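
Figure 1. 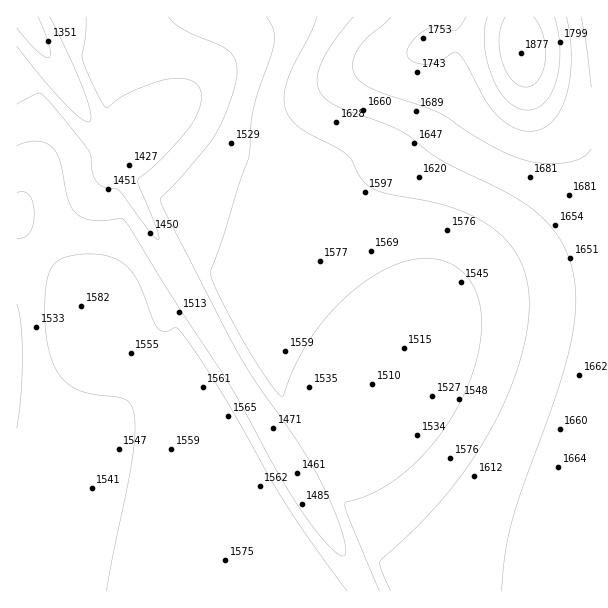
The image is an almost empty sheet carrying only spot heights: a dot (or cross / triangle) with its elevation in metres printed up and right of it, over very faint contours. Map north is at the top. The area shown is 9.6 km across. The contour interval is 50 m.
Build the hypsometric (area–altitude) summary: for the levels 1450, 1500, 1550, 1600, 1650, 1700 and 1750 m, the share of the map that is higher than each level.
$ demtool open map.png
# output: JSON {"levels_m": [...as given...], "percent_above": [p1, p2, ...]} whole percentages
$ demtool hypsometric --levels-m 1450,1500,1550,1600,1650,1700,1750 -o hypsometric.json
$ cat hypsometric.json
{"levels_m": [1450, 1500, 1550, 1600, 1650, 1700, 1750], "percent_above": [95, 86, 60, 29, 17, 8, 4]}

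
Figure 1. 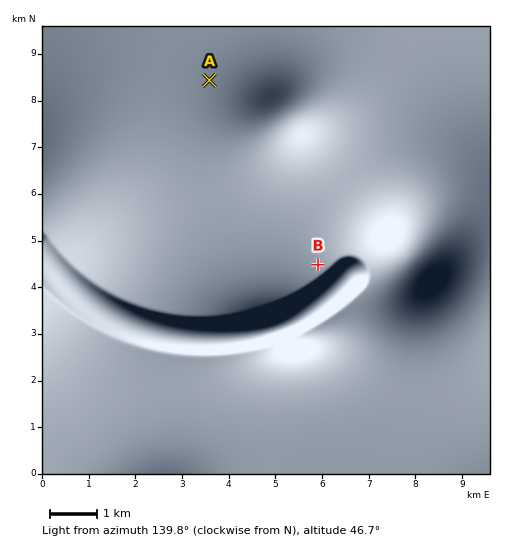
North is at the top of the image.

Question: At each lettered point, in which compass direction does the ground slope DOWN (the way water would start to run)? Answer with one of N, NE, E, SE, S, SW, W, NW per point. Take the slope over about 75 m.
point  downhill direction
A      NW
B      NE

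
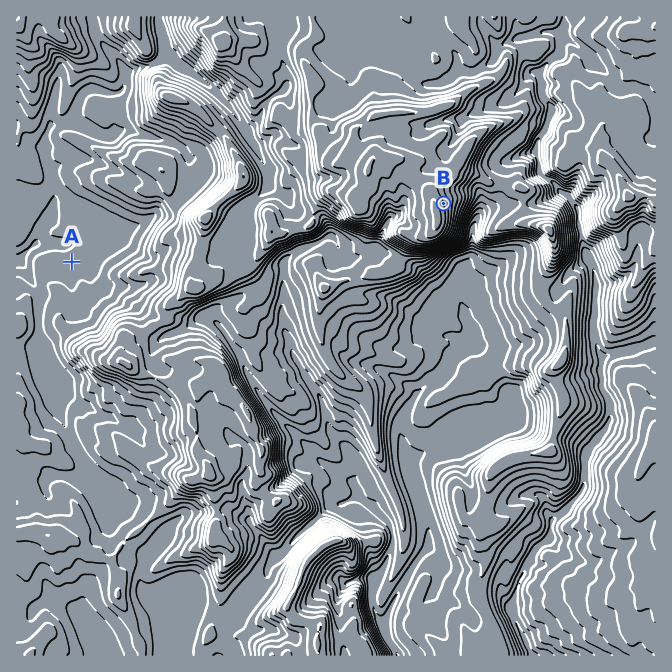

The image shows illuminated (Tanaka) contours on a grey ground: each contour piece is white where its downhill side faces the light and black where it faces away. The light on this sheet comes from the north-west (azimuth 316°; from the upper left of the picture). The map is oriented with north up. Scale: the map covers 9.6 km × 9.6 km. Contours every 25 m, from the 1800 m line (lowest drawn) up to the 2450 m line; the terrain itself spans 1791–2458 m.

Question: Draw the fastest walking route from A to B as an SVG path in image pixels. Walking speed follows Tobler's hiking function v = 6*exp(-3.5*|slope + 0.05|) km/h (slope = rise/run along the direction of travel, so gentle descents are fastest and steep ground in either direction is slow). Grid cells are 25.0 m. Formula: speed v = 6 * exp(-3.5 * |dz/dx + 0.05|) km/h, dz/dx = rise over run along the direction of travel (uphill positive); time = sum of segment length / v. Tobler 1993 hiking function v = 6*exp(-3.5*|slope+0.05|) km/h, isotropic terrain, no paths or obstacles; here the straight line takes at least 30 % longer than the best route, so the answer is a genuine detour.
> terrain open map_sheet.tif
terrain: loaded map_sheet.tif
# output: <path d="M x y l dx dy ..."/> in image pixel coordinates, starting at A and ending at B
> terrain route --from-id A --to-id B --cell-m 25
<path d="M72 262l3 0 7 3 93 0 14-7 5 0 13 7 25 0 7-3 1 0 30-15 5-5 10-5 3-4 14-6 16-17 4-2 5 0 7 4 3 0 3 1 5 5 7 4 16 0 4-2 2-2 6-13 5-5 3-2 6 0 3-1 3-4 7-3 23 0 4 2 8 8 2 3"/>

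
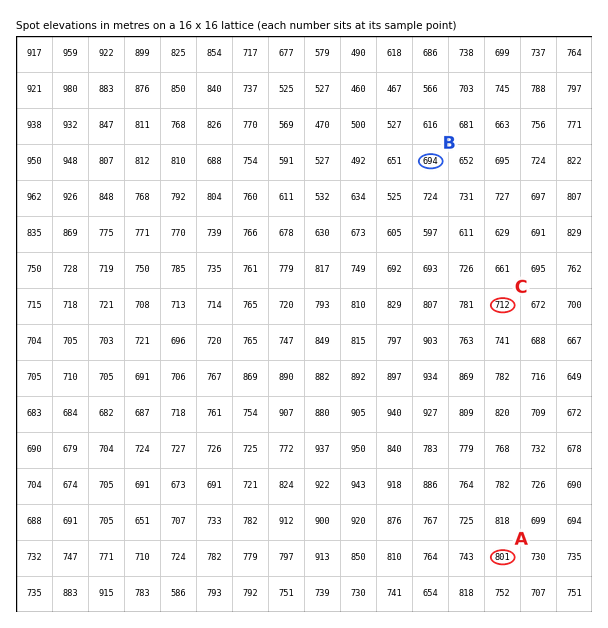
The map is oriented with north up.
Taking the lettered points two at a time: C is above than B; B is below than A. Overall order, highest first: A C B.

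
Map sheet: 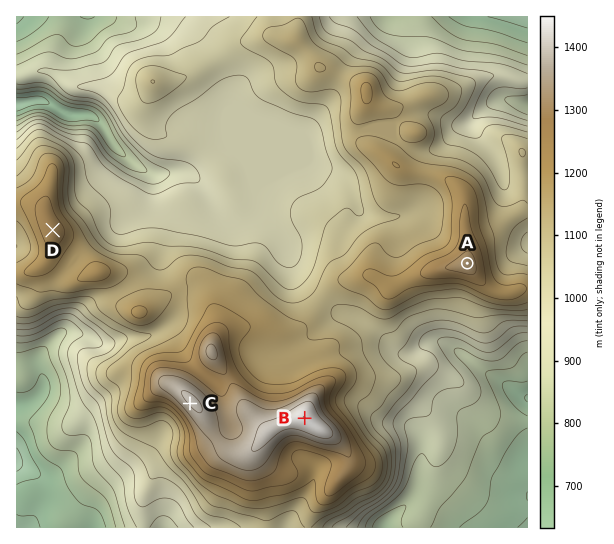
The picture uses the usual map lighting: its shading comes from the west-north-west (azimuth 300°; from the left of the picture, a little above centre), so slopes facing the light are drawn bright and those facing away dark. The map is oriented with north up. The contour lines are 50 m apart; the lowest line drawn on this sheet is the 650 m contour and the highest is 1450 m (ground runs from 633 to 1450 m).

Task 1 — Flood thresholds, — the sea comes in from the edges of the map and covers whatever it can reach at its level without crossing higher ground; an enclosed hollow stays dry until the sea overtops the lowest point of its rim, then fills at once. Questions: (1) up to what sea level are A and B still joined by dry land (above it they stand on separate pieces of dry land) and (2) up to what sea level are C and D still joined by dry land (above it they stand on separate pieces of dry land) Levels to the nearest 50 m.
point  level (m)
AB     1100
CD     1150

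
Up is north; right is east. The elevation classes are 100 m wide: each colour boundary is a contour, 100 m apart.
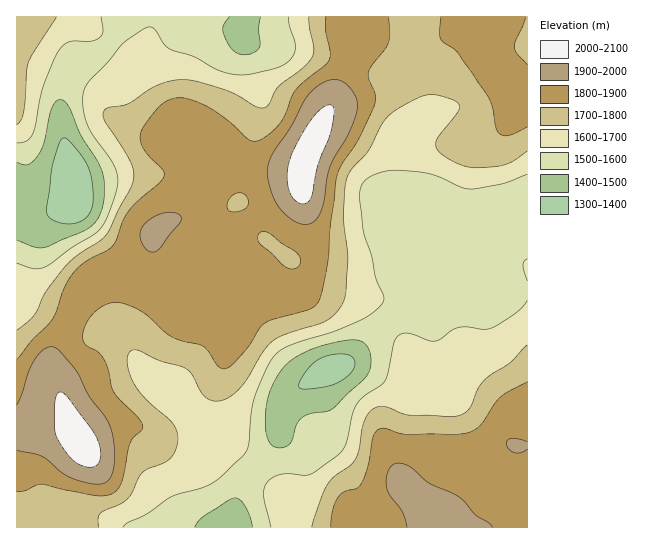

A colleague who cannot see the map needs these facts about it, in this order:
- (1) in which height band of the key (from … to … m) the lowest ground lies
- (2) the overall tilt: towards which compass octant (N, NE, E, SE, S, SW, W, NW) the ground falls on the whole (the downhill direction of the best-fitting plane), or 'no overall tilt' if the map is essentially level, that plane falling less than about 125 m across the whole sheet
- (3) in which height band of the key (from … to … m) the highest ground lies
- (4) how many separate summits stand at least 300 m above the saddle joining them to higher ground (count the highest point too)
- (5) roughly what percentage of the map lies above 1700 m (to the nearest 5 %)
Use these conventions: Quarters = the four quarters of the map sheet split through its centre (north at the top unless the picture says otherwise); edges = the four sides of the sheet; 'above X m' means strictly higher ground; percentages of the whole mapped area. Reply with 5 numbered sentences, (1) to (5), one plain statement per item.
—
(1) Between 1300 and 1400 m: that is the band holding the lowest ground.
(2) No overall tilt - high and low ground are spread across the sheet.
(3) The highest ground lies in the 2000–2100 m band.
(4) There are 2 summits with 300 m or more of prominence.
(5) Ground above 1700 m makes up about 55 % of the sheet.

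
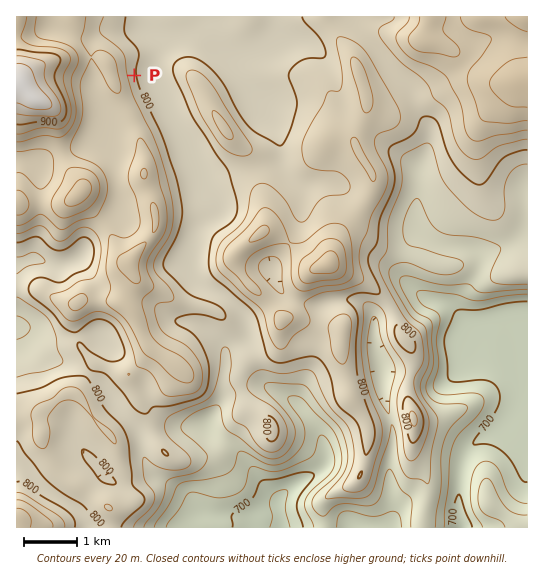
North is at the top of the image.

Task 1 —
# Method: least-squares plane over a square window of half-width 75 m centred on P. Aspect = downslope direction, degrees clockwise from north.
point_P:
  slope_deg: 6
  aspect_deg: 81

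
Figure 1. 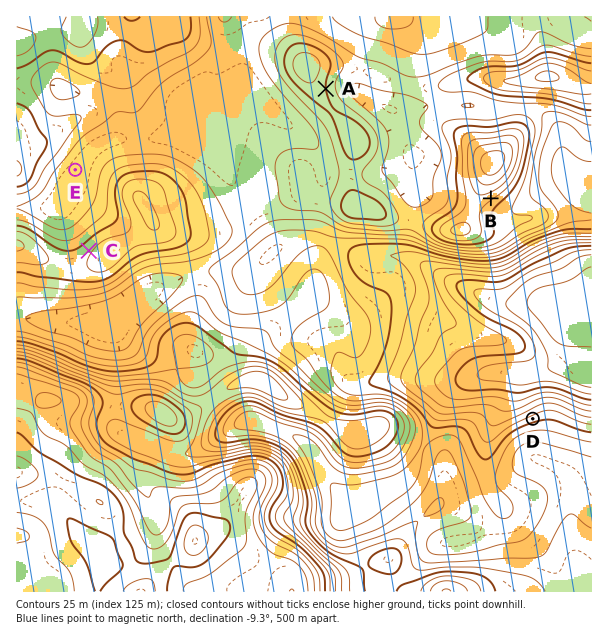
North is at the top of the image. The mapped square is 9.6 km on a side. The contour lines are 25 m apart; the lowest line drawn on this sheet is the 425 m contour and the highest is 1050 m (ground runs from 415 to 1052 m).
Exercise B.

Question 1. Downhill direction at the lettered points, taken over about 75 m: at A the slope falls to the E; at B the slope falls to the SE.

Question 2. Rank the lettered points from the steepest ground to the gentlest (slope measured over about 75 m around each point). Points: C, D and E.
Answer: D C E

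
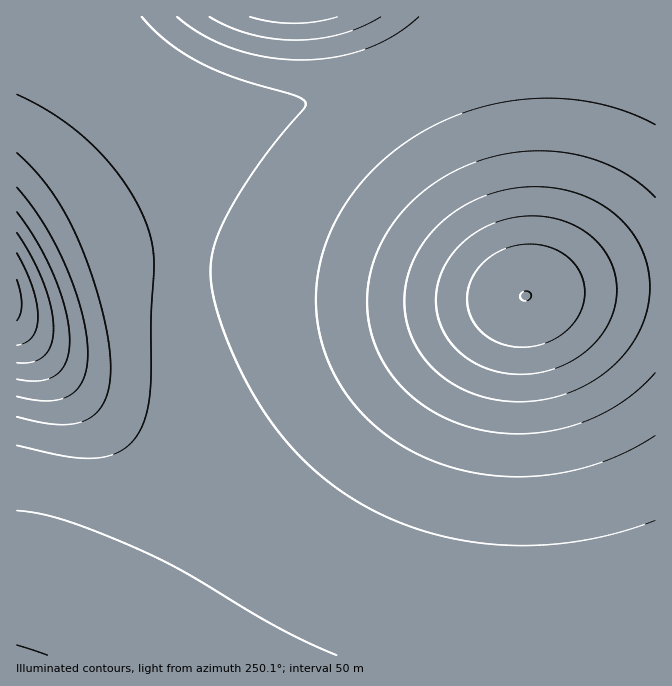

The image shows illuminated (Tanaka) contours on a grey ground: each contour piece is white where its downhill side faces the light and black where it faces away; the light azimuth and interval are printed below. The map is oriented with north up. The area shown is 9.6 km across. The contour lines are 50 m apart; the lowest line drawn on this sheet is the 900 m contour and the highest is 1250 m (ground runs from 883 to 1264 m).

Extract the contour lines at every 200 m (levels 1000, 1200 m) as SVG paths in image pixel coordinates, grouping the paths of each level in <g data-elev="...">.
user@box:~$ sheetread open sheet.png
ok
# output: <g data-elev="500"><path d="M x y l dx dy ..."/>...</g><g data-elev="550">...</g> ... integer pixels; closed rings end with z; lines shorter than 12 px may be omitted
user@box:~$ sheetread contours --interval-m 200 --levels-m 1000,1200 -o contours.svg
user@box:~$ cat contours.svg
<g data-elev="1000"><path d="M17 417l23 5 18 3 16-1 13-4 10-8 8-12 4-15 2-17-2-25-6-31-11-35-13-35-13-27-14-23-16-20-19-19"/><path d="M655 125l-25-12-26-8-29-5-28-2-29 2-30 5-28 9-26 12-26 14-23 18-20 20-17 22-14 23-10 25-6 25-2 27 2 25 6 25 10 23 13 22 17 20 20 18 23 15 25 12 26 9 29 6 28 2 30-2 30-5 29-8 26-12 25-14"/><path d="M177 17l27 18 30 14 33 8 35 3 33-3 32-8 28-14 24-18"/></g><g data-elev="1200"><path d="M515 347l20-1 21-8 16-13 10-17 3-18-5-18-11-14-17-10-12-3-12-1-13 2-11 3-12 6-8 7-8 10-6 10-3 11 0 10 3 12 5 10 8 8 9 7 12 5z"/><path d="M17 345l8-2 7-6 4-9 2-11-1-14-5-16-15-34"/></g>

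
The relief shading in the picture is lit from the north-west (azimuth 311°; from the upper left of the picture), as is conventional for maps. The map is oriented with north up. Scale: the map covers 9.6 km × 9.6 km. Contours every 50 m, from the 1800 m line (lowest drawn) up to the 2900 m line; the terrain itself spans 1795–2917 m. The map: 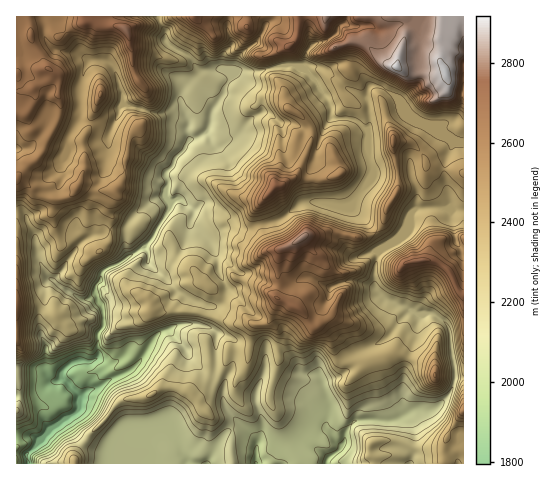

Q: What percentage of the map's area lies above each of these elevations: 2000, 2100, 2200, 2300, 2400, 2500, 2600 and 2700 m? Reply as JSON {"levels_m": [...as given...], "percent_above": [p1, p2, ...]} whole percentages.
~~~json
{"levels_m": [2000, 2100, 2200, 2300, 2400, 2500, 2600, 2700], "percent_above": [95, 86, 71, 53, 36, 23, 13, 6]}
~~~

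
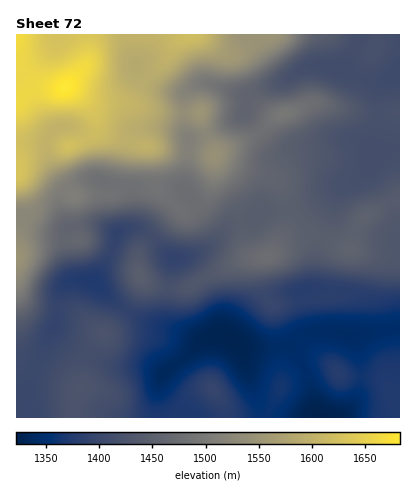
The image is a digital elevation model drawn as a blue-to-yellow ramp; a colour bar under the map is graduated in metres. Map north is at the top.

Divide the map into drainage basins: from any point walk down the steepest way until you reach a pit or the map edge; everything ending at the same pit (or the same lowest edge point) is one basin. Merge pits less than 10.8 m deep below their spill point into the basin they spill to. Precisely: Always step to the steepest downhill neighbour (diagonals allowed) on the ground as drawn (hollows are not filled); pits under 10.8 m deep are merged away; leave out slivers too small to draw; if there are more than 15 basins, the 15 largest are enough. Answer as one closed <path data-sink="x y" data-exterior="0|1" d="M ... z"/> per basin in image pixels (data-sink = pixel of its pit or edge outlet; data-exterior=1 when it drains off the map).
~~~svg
<path data-sink="318 418" data-exterior="1" d="M186 34l-170 0 0 220 10-9 10-4 44-2 50 18 5 3 3 8 0-12 4-10 38-37 8 2 12-7 6-8 7-18 1-18 6 18 18 28 11 44 7 7 8 1-3 4 0 16 7 22 6 4 6 0 50-9 3-3 5-32 3-6 7-4-8-2-20-11-16-2-20 6-14 14 17-33 0-18-6-16-7-9-10-5-24-7-25-11 1-3 42-19 20-19-6 0-24-14-26 2-14 4-10 6-38-1-20-6-26-4 16-2 13-18 20-20 11-18z"/><path data-sink="234 340" data-exterior="0" d="M358 250l-12 0-5 4-4 10-4 28-3 3-42 8-14 1-6-4-7-22 1-20-22 2-54 28-24-1-12-3-8-6-7 18-12 18-25 24-12 16-4 12 0 20 18 5 6 7 5 10 11 8 52 0 20-21 18-7 11 16 3 14 40 0 17-36 7-7 18-10 16-2 8 3 10 10 38 2 6 4 6 10 8 7 0-145-22 0z"/><path data-sink="400 72" data-exterior="1" d="M400 34l-140 0-26 18-10-1-28-17-10 0-12 10-11 18-20 20-13 18-16 2 26 4 20 6 38 1 10-6 14-4 26-2 24 14 6 0-20 19-42 19-1 3 25 11 24 7 10 5 7 9 6 16 0 18-11 27 12-10 24-4 28 13 10 2 12-32 38-18z"/><path data-sink="94 282" data-exterior="0" d="M80 239l-38 1-20 7-6 9 1 32 4 8 9 8 42 8 32 22 15-14 13-18 8-16 1-8-6-18-5-3z"/><path data-sink="174 258" data-exterior="0" d="M214 160l-2 22-9 18-15 11-8-2-38 37-4 10 0 16 6 9 18 6 24 1 54-28 21-2-9-4-5-8-9-40-18-28z"/>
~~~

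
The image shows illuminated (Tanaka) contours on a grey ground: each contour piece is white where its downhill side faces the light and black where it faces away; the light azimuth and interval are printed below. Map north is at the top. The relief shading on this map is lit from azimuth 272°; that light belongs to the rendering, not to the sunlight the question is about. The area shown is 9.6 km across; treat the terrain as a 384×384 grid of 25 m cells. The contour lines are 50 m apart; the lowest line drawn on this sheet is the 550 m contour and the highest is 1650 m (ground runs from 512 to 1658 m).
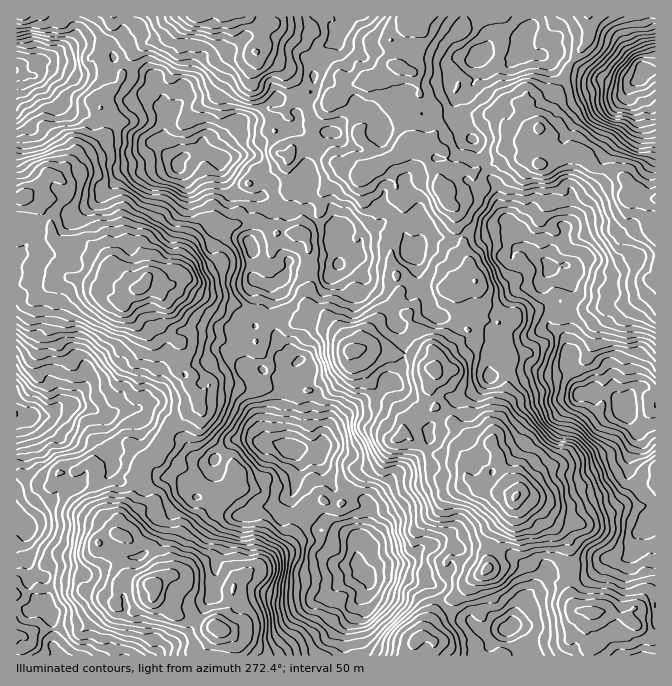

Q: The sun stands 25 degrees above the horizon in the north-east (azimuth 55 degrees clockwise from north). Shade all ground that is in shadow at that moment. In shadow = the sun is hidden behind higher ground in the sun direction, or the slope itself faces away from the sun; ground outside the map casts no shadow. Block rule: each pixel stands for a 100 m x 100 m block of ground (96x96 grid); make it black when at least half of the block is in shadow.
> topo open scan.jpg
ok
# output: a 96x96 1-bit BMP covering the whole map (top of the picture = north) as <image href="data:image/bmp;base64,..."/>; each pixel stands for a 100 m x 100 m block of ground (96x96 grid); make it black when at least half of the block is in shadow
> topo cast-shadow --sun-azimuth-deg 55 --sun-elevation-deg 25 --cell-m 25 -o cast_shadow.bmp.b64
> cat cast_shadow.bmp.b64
<image width="96" height="96" href="data:image/bmp;base64,Qk2+BAAAAAAAAD4AAAAoAAAAYAAAAGAAAAABAAEAAAAAAIAEAAATCwAAEwsAAAIAAAAAAAAA////AAAAAAABAPAAAAABAAAAQAADkfAAAAABgAAAQAAD//4YAAAAAAAAAAADv/+YAAAAAAAAgAAD//+AAAAAAAADwAAH/p4AAAAAAAAD4AAP/DAAAAAAAAAB4AAH/HAAAAAAAAABwAAH0OAAAAAA4AAAAAAHgEAAAAAA4AAAAAAFgHAAAAAAwEAAAAANgAAAAAAH2wAAAAAHgAAAAAAP0wAAAAAH8AAAAAAP4gAAAAAD4AAAAAAf8AAAAAABwAAAAAAf4AgAAAAB4AAAAAAf4DvgAAABwAAAAAAf4f/gAAAHgAAAAAAf4f/gAAAPwAAAAAAf///AAAAPgAAAAAAP/v/AAAAMAAAAAAAH/n/AAAAAAAAAAAAH/n/AAAAAAAAAAAAH/n4AAAAAAAAAAAAP/gAAAAAAAAAAAAAP/gAAAAAAAAAAAAH2fAAAAAAAAAAAAAP8+AAAAAAAAAAAAAf++AAAAAAAAAAAAAf/eAAAAAAAAAAAAAf/AAAAAAAAAAAAAAf/AAAAAAAAAAAAADP+AAAAAAAAAAAAACP8AAAAAAAAAAAAAAHwAAAAAAAAAAAAAAPgAAAAAABwAAAAAAfwAAAAAAD4YAAAAA/wAAAAAAT4YAcAAA/gAAAAAADwAA+AAA/oGAAAAADwPN8AAB/gOAAAAAfgP9sAAD/AMAAAAAfAP9AAAD/AMAAAAAfAfgAAAD+AEAAAAAfD/gAAAD+AAAAAAAPD/gAAAD+AAAAAAG/j/wAAAH8AAAAAAH/D/8AAAA4AAAAADG/D/8AAAAAAAAAADG/B/4AAAAAAAAAACAcB/wAAAAAAAAAAAQMA/wQAAAAAAAAAAgMA+AQAAAAAAAAAAAMAcAAAAAAAAgAAAAAAYAAAAAAAAwAABAAAAAAAAAAAAAAAAAAAAAAAAAAAAAAAAAAAAAAAAAAAAAAAAAAAAAAAAAAAAAAAHgAAAAAAAEAAAAAAH8AAAAAAAEAMAAAAD8cAAAAAAAAAAAAAD8cAAAAAAAAAAAAAB8AAAAAAAAAIAAAAD4AAAAAAAAAAAYAMHwAAAAAAAADgDwAAD8AAAAAAAABwD4AwD8AAAAAAAADwDwAAD+AAAAAAAADgDwAAA+AAAAAAAADgDgAAA0AAAAAAQADgBAAyPgAAAAAAAAHAAAA2PkAAAAAAAQ4AAABmHAAAAAAABwwAAAAgAAAAAAAAzgAAAAAAAAAAAAAB/gAAAAAAAAAAAAAAsAAAAAAAAAAAAAAAAABgAAAAAAAAAAAEEABAAAQAAAAAAAAAAAAAAAAAAAAAAAAA+AAAAAAAAAAAAAAH+AABAAAAAAAAAAAJ8AQCAAAAAAAAAAAR4AAQAAAAAAAAAAA54QAAAAAAAAAAAAD5wQAAAAAAAAAAAAT/wQAAAAAAAAAB4A/9wAAAAAAAAAAB4B+YwAAAAAAAAAABwB8AAAAAAAAAAAL4wB4EAAAAAAAAAAD7AAAMAAAAAAAAAAD/AAf4AAAAAAAAAAN+DB/5AAAAAAAAAAKAfD/wAAAAAAAAAACAYDPAAAAAAAAAAAE="/>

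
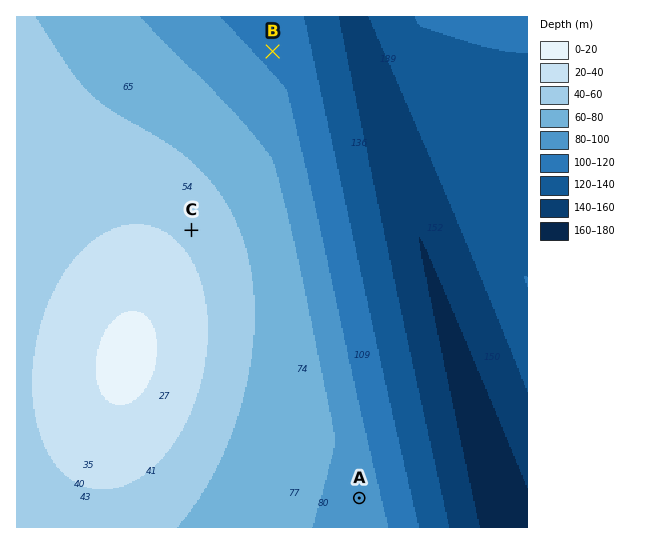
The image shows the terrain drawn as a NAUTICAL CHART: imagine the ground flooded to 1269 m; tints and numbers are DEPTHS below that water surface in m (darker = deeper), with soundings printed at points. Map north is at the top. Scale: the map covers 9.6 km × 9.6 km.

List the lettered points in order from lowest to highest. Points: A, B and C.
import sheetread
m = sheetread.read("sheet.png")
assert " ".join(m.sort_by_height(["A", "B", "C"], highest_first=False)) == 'B A C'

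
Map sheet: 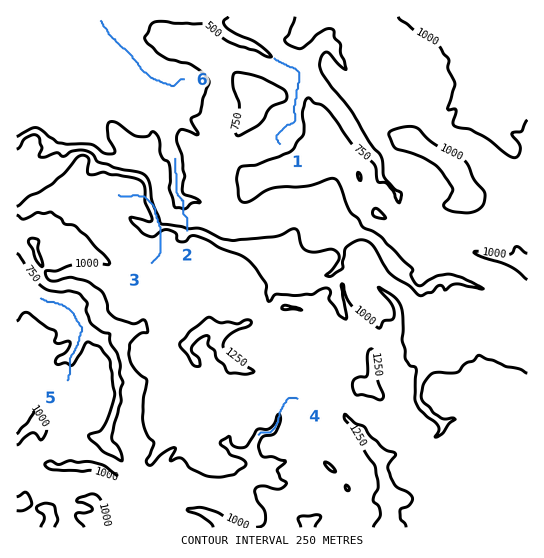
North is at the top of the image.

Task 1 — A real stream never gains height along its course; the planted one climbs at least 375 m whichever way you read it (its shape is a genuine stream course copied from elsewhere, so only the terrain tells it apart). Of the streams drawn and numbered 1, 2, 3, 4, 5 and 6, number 3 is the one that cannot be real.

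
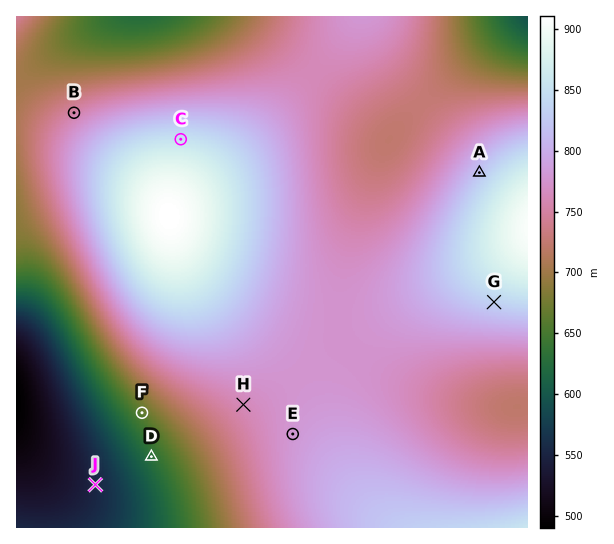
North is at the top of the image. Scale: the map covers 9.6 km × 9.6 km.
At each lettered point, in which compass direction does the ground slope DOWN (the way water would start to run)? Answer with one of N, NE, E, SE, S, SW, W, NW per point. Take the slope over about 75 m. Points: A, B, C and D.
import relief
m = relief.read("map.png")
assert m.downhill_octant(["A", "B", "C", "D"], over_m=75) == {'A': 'NW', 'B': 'NW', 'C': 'N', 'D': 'SW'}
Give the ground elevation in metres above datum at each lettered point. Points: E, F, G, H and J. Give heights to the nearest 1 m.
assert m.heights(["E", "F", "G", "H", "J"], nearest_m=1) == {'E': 780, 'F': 663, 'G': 835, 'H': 762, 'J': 552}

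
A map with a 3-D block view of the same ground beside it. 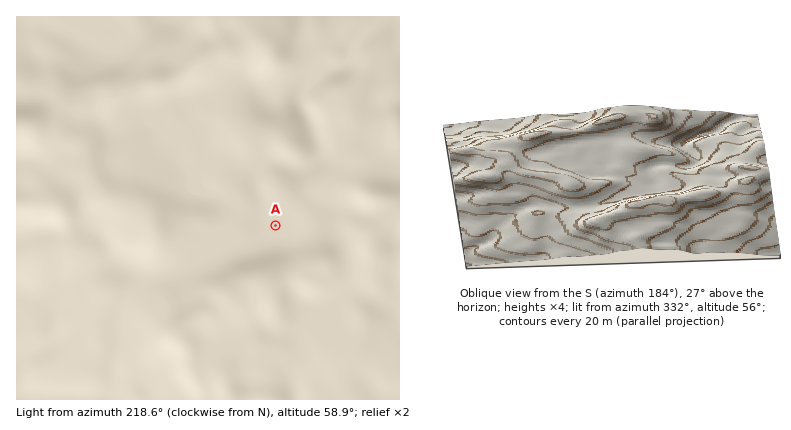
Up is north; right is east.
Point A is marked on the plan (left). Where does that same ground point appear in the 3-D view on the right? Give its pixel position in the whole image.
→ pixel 668 186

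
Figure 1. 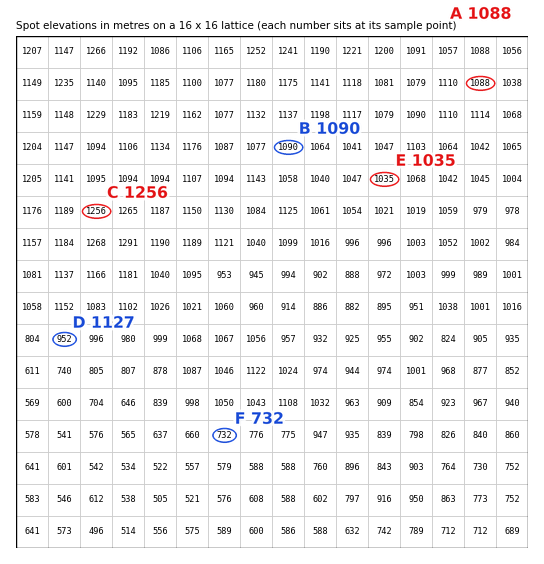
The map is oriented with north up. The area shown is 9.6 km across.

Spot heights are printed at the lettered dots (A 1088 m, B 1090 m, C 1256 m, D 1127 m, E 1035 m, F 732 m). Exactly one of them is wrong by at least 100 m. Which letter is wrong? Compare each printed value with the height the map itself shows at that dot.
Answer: D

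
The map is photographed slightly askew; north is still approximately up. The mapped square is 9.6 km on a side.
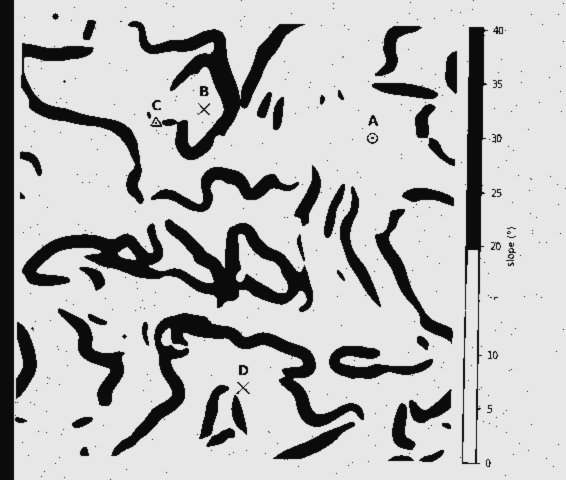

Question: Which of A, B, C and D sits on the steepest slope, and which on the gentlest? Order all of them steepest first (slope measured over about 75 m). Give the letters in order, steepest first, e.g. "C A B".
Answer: C D B A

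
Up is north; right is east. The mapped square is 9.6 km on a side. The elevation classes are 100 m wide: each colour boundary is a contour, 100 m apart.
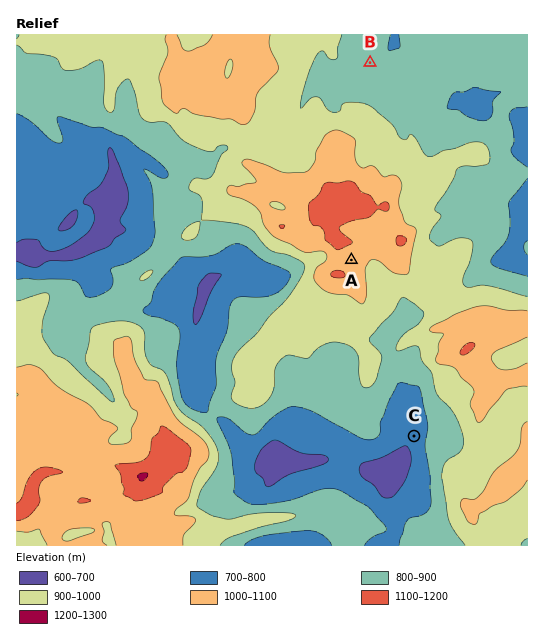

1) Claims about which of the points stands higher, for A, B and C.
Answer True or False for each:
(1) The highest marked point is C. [False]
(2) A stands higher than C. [True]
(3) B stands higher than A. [False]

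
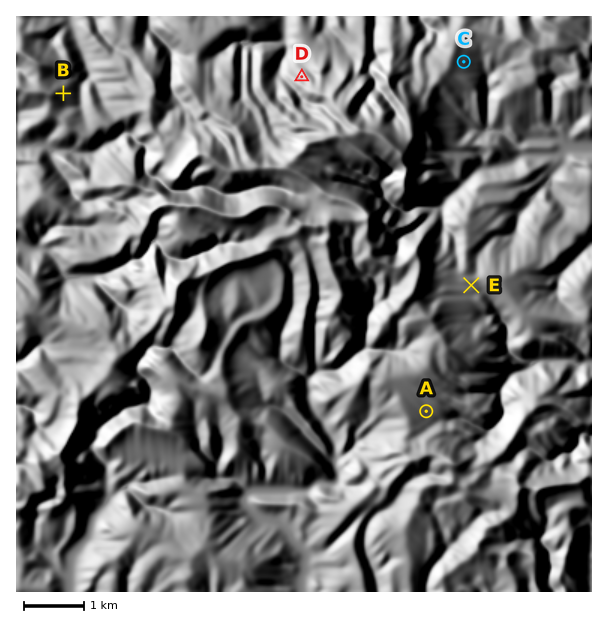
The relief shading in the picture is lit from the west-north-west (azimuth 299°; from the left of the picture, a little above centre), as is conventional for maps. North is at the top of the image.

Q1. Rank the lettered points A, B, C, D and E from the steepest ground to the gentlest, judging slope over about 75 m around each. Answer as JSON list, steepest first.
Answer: ["D", "B", "C", "A", "E"]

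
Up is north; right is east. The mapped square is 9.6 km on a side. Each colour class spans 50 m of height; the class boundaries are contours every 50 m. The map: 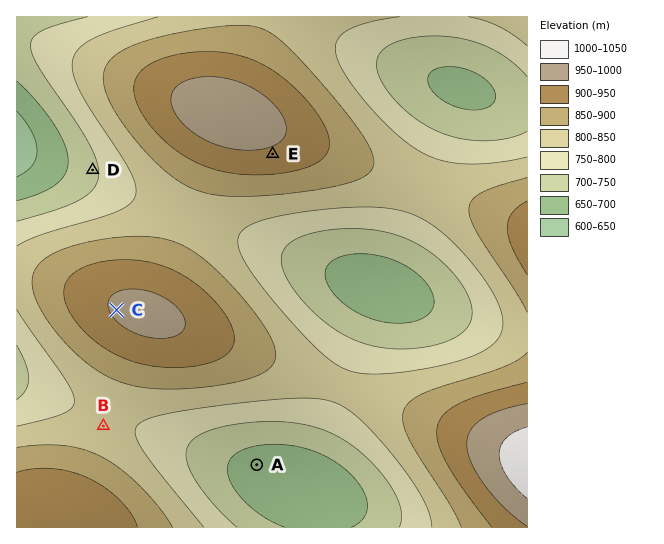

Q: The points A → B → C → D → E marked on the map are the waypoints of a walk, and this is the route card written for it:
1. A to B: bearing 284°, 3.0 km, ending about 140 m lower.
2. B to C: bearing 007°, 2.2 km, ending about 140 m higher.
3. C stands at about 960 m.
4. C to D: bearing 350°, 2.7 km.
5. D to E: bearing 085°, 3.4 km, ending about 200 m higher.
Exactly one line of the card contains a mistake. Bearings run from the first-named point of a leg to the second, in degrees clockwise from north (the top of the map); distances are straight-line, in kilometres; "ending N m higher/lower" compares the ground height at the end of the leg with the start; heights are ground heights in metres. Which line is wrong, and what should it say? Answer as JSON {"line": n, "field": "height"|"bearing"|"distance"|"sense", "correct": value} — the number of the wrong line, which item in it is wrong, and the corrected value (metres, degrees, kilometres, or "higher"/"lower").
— {"line": 1, "field": "sense", "correct": "higher"}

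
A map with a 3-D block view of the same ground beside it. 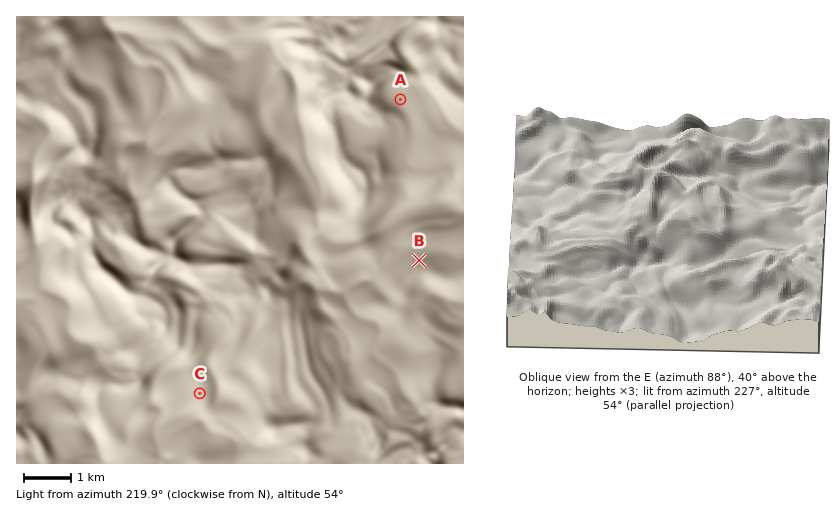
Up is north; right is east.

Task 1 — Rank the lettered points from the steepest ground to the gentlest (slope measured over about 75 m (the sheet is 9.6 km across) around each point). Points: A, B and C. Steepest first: B C A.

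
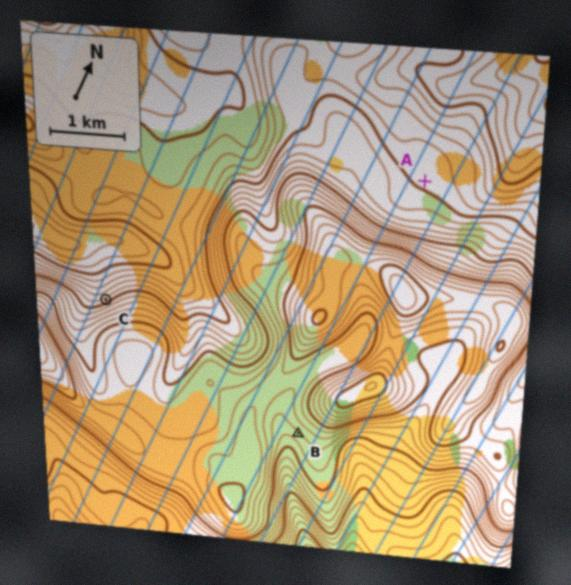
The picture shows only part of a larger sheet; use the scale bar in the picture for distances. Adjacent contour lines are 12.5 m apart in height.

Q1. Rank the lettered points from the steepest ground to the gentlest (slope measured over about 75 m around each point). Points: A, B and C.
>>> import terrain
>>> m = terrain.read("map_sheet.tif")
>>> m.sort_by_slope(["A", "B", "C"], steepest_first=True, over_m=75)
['C', 'B', 'A']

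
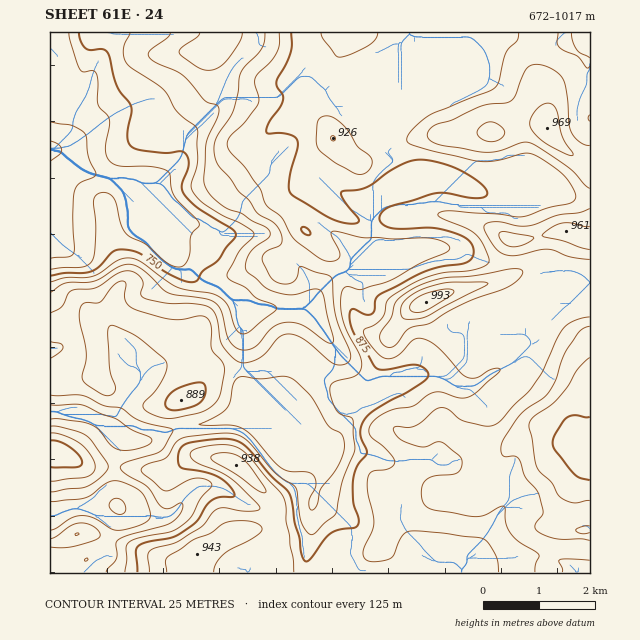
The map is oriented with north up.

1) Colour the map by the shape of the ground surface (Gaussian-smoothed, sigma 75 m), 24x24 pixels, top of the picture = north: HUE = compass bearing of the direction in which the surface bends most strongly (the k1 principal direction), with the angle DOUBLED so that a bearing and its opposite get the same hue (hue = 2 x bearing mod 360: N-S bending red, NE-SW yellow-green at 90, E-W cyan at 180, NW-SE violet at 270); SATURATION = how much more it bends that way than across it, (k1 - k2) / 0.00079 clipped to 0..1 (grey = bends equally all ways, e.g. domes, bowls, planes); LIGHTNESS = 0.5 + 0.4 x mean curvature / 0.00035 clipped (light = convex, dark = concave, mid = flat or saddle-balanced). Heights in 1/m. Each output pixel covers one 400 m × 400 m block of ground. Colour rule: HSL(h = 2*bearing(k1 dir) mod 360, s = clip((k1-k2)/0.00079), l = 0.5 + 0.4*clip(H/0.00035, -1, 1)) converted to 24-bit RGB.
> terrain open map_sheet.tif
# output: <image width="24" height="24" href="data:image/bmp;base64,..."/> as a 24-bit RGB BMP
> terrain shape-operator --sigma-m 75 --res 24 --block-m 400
<image width="24" height="24" href="data:image/bmp;base64,Qk32BgAAAAAAADYAAAAoAAAAGAAAABgAAAABABgAAAAAAMAGAAATCwAAEwsAAAAAAAAAAAAAiZY1Km0jMm+HoVWnltHJpJDRx42HdGF4ZXhkcId8xNiVEBl3y6mVaUaKoZ9odIx8fXmAgH96eHx9fHJ6dF5hjKRal15EeHBK37X/09D7G8H/Zt32ebfacDTB7qvX1nbHmIG1arGcs9CHBiBgy6uhXz2kyJaMdW+DfnFpf3RifnVXcFRgoGeXl3ezhqa6e4S1FTUE2tsCYiwkLzQYY0MIEzoHgH4r0NaqmVnKyBke0O2ECQ4qjXBDfDhHrsNyiFuKqVt0lGSefIKpU6OgW6aho3F3lVBJg39Nf59Uk7MvJUcjPCQhnq8+gMg+CE0cglUEXBQAzP/dyY30LhV4RU2NrX2Xr7eIbFaEhq2nj5axiW+nqoCITlJuc1tTqXt/qnynnZC90OvtKTX+j6P/0N77833mxha4JNP7zP/qV/a/RhI2slCPKERuvpCduYaOnFKUj55vf3tobWZ7sXeBTUiDqnmndZeDm4WD2OXzrJHQSjp8Q2EhOkAUXELiz9781OD36O68SQczc09ffm1hPlRiiVknp3Ath65gfaFpeWplZJB9aHCin1yyaaCcko6li5+ovn8knCEdWBAZgDczkoc0L2oAIDMAJzgAikMLeDxYfHJ3gGR/kU9lFqyk4dvvna/RqHLCi6y9c5ezTGmMn2C+lY7ClaKIc490nJUOWigXddBzRr7YeXrd69f0xLjrUMWjQF1yfntseW92dFh2gX2zbs+eF3Yxt1hZiG2bvLqSg0pzfGN3QYVlaJ5WunCRqXWEmIbNlH7bk9G0W1mRS3JlhqBSunp4x4yWSDOHoHRlaVRbaa2EWNbGyF2poUclLloWXHcxjE0tk5RSXIJeZntzW3Vwh39cr6l+XXZhr1dCtbxlc2F7ellYa4VRf7lLfM2RHSXTyG/bqpvVp+LSRSl6Rwsd4pJmTMhjSGx3d5RzhZl+iHJ3WYFjTnt6a4WWraWEaFiEjMdgrUpKgEtrfcbHgJvJ3b23PsdRGRs2W4aPv8yvpU5iMQIufOi1usn075inKlw6WK58fYKRgY6YgIGZV3OHVZaUn7m+f06voNGosE7Ae+LPco60bni0ttbb4HvPPh9ZSW0jiocUYiImQh+Ptvm0KR5M/6Pe/8ztEXkSJ2EaY3tFdnxlcH55SY9eV541jJLsn6vy7I/02YxtMdeMN7GdiDsfkwANbzBKrExek8dwNXd9HraBhdFnJ7POItTb8tL57sz/38z/mW//LrxkS31XdH9ufIBqW4MVKRgKc54g9ufVukbGRhg1iUZRiF+1wYHamrXOqIzIojaNQslVUJg/SF02K18dN3AQeIcaZi8VwxoA/yMOsEedf1RJeGQwcU5CcGxTW88vhrAfhiowbj9wdZdsR3VmM5M7zmpNuRFPf9eOZs2pdikudnBHZHYsR10bRkISNSoWxWA9xOP4ZzzwZ0u5kqzYZ12DeHGBss1/WXZde1dndlNkeTUiaDkYaYkgaH4gUtxv3ZM+rxc5iNHkfGLawrHnlYLjgpnlktD6qvz7SW7JhjfBv7bqlm7WVFOBhpuqv86xhkmJdFZnkiyWs3rIpcnUXGq2jq6/i3a3WZbKi+PHeEEzNXxCY5JXYaJxerBgf3E/a1oqc185WYE+V2MmdUYYWYSQi5tKn1Ygd1Y2Z39ZI3eNzoW7pnxzh2qGa699Y2iYtsByfDFDt4p/U6Z5QHA/ZnhJe2Q/eVs6dYVIZ4ZdhGteUyQxlsFfcF5Zh1aIs5C1uYqzmGuaO4VxKnB8zpqdiq2jfpZuU3xzs0B6n8B2d8q2q2fDu2G4ijRSlnw5jKxPs7dcP4I3TiIzauaid+z3VnpUTIljYohzqoidpZSwh3qqH3Z7fsGQu4q1voaub2OKQX2K2+7ZZkqecFp2Y2CsmYrnzczxmY3fwb7cnXHga3jlsvO7Sx5Kh4SmYnqeXW6MZ4xamJZwkWKBlmWAKHNJp55fjXJcsnegdLKprrZLd09jc353Y4RqP4ZOdI5XfHaktZetkUydda1+1aqFLUKUe4ycXWCQmluWk45yhohfcFtWm55nSI57VHiaoH+tdqNskIBonnxcZntveoB7fX96b39sXn5TVXZBcFtAj11dmKN7vq+HPUV1f1aDql5GQGl1s4OPmXK1bW6riLWVaqmCK5B/ZmeaxXmFemJ8sIp6g4xbWnxed394f397fX14cXhyYXJ4d56FjLWOo2pwiEmDVDd+16mmOJbDaLN4RJ2qwk2QumBjv4CGVXyOOUtcrYVgo3CTo5d/xpGrXrG6YXyQgHuIfXuId3qGa4eFdo5gnZVTe2FZkGqB"/>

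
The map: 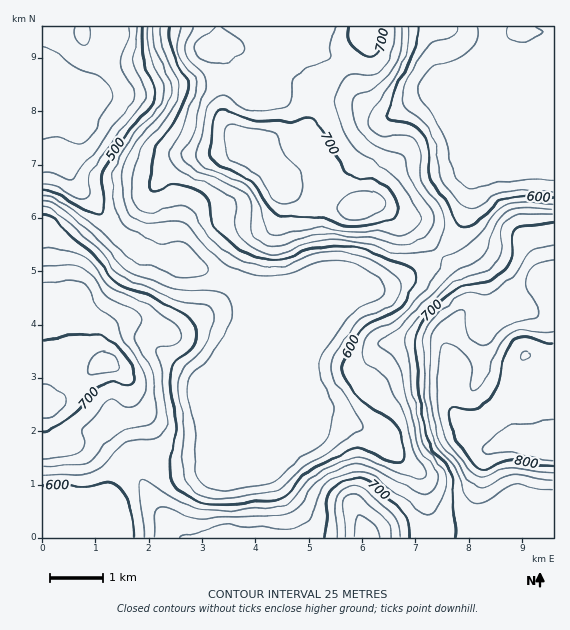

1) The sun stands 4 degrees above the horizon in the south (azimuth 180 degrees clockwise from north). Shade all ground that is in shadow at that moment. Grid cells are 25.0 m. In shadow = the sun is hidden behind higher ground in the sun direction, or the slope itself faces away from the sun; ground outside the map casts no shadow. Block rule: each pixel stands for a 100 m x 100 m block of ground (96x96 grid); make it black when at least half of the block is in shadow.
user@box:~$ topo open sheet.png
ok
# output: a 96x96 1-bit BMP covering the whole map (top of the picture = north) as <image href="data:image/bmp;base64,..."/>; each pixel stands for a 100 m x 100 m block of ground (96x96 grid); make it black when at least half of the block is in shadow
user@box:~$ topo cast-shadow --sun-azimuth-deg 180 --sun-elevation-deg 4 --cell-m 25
<image width="96" height="96" href="data:image/bmp;base64,Qk2+BAAAAAAAAD4AAAAoAAAAYAAAAGAAAAABAAEAAAAAAIAEAAATCwAAEwsAAAIAAAAAAAAA////AAAAAAAAAAAAAAAAAAAAAAAAAAAH/8AAAAAAAAAAAAAf//4AAAAAAAAAAAA///8AB+AAAAAAAAB///8AB/AAAAAAAAH///8AD/gAAAAAAAP///+AH/8AAAAAAAf///+A//+AAAAAAAf////D///AAAAAAAf////////AAAAAAAP///////+AAAAAAAH///////+AAAAAAAD///////8AAAAAAAB///////4AAAAAAAA///////wAAAAAAAA///////gAAAAAAAAf//////gAAAAAAAAP//////AAAAAAAAAP//////AAAAAAAAAH/////+AAAAAAAAAD/////+AAAAAAAAAA/8D//8AAAAAAAAAAIAB//8AAAAAAAAAAAAB//4AAAAAAAAAAAAA//wAAwAAAAAAAAAAf/gAA4AAAAAAAAAAf+AAA4AAAAAAAAAAP8AAAAAAAAAAAAAAH4AAAAAAAAAAAAAAAgAAAAAAAAAAAAAAAAAAAAAAAADAAAAAAAAAAAAAAAHAAAAAAAAAAAAAAA/AAAAAAAAAAAAAAH/AAAAAAAAAAAAAAP/AAAAABgAAADwcAP+AAAAADwAAAD//AP8AAAAAB+AAAD//gP4AAAAAB//AAD//AHwAAAAAA///gD/8AHgDAAAAA///wB/8ADAPwAAAA///wB/8AD//wAAAAf//4A/4AD//8AAAAf//8A/wAH///gAAAP///AfgAH///wAAAP///wPAAP///wAAAH///8ED/////gAAAH////gD/////gAAAD////wD/////AAAAB////4D////+AAAAAAf//4H////8AAAAAAP//4/////wAAAAAAH//x/////gAAAAAAD//g/////AAAAAAAB//A////4AAAAAAAB/+A8///gAAAAAAAA/8A8f//AAAAAAAAAf8Acf/8AAAAAAAAAf/j8//wAAAAAAAAAP/////gAAAAAAAAAP/////AAAAAAAAAAP/////AAAAAAAAAH/////+AAAAAAA+AP/////+AAAAAAA////////8AAAAAAA////////8AAAAAAAf///////4AAAAAAAf/P/////4AAAAAAAP+H/////8AAAAAAAP8D//////gAAAAAAP8AP/////wAAAAAAH8AH/////4AAAAAAH8ADj////+AAAAAAH+AAB/////gAAAAAH/8AB/////8AAAAAH/+AA/////8AB/gAH/+AA/////+AD/wAD/+AA/////+AP/4AD/+AAf/////Af/8AB/+AAP//7//A//4AAD+AAH//z//h//4AAD8AAAP/x//h//wAAB8AAAD/g//B//gAAA8AAAD/A/8A//AAAAYAAADmAP4AP+AAAAAAAADAADAAAAAgAAAAAACAAAAAAAD4AAAAAAAAAAAAAAB4AAAAAAAAAAAAAABwAAAAAAAAAAAAAAAAAAAAAAAAAAAAAAAAAAAAAAAAAAAAAAAAAAAAAAAAAAAeAAAAAAAAAAAAAAAeAAAAAAAAAAAAAAAAAAAAAAAAAAA="/>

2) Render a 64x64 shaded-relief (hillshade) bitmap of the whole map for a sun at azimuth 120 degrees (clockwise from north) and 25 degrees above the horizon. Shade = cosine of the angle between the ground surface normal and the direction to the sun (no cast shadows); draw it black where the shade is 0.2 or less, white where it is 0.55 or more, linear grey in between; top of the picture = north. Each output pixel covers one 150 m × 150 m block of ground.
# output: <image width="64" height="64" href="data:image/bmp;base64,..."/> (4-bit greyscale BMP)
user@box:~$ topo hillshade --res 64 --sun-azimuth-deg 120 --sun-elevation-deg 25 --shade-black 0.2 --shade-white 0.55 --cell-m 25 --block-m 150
<image width="64" height="64" href="data:image/bmp;base64,Qk12CAAAAAAAAHYAAAAoAAAAQAAAAEAAAAABAAQAAAAAAAAIAAATCwAAEwsAABAAAAAAAAAAAAAAABEREQAiIiIAMzMzAERERABVVVUAZmZmAHd3dwCIiIgAmZmZAKqqqgC7u7sAzMzMAN3d3QDu7u4A////AKqqqqqphlVoiIh3eIiImYiIdlVXms3ty6mIiJqqqqqqqqqqqqmGVniIiHZ3iIiIiId2VWeavd3KmIiJmqqqqqqqqqqqqYZWeJmHZmZmZ3d3d2VFaJq8zLqYeImqqqqqqqqqqqqZdmeJmZdlVVVWZlZmZUV5qqu7qYd3iauqqqqqqqqqqpl3Z4mZmHZVVFVVRFVUNHm7qqqpdmaJu7uqqqq7qru6qYd4maqph2ZVVVQzNEM0aKu6qphlRXm8zLqqqru7u8upiImqu7qpiHd2ZTIjMzNXmqqZmGREaL3ty7u7zMvMzLmZmrvMy6mZmZh2QiIjM0aJqZmYZTRXrf7cvMzdzM3cupmau83cqqqqqZhkMiIzRnmZiIh2RFet/+zMzd3czd3Kqaq83dyqqqqqqYZDMzNGeZiHd3ZlZ5ve3LvMzMzN3duqqrzd3KqqqqqqmHZUNFaJmHZVZmZ3irzLu7u7u7zd3cuqvN7cqqqqqqqpmGVVZ4mYdURFZ3iJmqqqmru7q7zd3LvN7tyqqqqqqqqph2Z4mZl1MiRXiIiIiZmZzMu6q83czN7u3KqqqqqqqqmXd4iZmXUyI1eJmIiIiIjd3cu6u8zM3u7bqqqqqqqqqph4iJmZhTIjV5mZiIiIiM3d3bqqq8ze7tuqqqqqqqqqmIiImZmFMiRomIiJmZmYu83d26qrzN7u26qqqqqqqqqYiIiZmYUyJHmYd4mZmZmqu83cuqvd7u7KqqqqqqqqqpiHiJmZdTIliql2eJqZmZmqvN3KrN7/7sqqqqqqqqqpmHeImphlMjWKuoZomqqpmZmbzcu87v/+26qqqqqqqqmHd4iamGUyJYq7lmeaqqqZmYm8zM3e7v/sqqqqqqqqqXZneJqYdTIlirunVoqqqpmZiIq8zd3d7+7KqqqqqqqpdlZ4mZh2QzR6u6dVeauqmZmHeKvNzMze/uyqqqqqqql1VWeJmYZTNXmrp1Roq6qZmYh4m8zLu83v7bqqqqqqqYZUVniZh1RFiaqXVFeaqYiZmImrzMuqvN7u26qqqqqql1REV3h2VEaKqpdTRXiIeIiZmavMy6q8zd3cqqqqqqqYZDNFZmVDRoq7qGRFZ4iIiJmZq8zLqqu8zdy6qqqqqqmFQzREQyI1eru5dVZ3iJmZmZmqq7uqqqq8zLqqqqqqqpdUREQyISNoq7qXd3iIqqqqqpmZqqmZmavMuqqqqqqqqXZVVDIhEjabupmIiImqqqu7qYiZqYiImau6qqqqqqqqmHdlQyIRJHmqmZmIiZmZq8upiImZiHiImqqqqqqqqqqpmHZUQyITV4iImYiJiIibzLqYiJmIiIiZqqqqqqqqqqqZh2ZlQyNGZmZ3iIiIiJrMupiImZiIiImqq7zLqqqqqpmYiHdlREVlVVZniIiIiszLqZmZmZmImaq7zd3buqqqmZmZmIdlVmVVVVZ4iIiavMupmZmqmZiZqrvO/+3cu7qpqqqqmHd3ZlVVVneIiJq8y6mZqqqZiJmaq83//+3cy6qrvMuqmHd2ZlZnd4mZqru7qZmqqpiIiZmave//7u3cu6vN3cupd2ZmZ3iImaqru7qqmqq6iIiYiIms3u7u3d3Mu8zd3bqGVVVniIiqq7u6qZqru7qHeIiHeJvM3dzN3u3LvN3u25dUNGeIiKq7qqmIibzLuod4iHZnirvMu6vN7tzMzN7cp1MjRnd3mqqpmHZ4rMy6mHeIdmaKu7upmazd3cy8zdyoYyI1ZlV4qph2ZWebzMuYiIh2Vnq8y6h3ebzdzLvMzKhkMjRVVHiZmHZVVoq8u6mZmYdVerzLqXdnirzMu7zLqXZERFVVeJmHZlVWeau7qqmZl2Z5vMupiHd4q7vMzLuph2ZWZ3d4mHZmVVZ5qqqqqqqod4m7y7qZiIiavM3cu6mYiHd4iImYdVVUVXiZmaqqqqmImau7qqqpmaq83e3LqpmZmZmZmZh1RERFZ4iIiZmaqpmaqqqqqqqZqqve7suqqqqpmZmZmXZDMzRnd3d3eImZmaqqqqqrqqmZq87uy6qqqqqqqpmZhlMiI0ZmZlVmeJmaq7qqqruqqZmaze3LqqqqqqqqmZmXZDISNFVVVVZ4mZqruqqqu7upiIm93cqqqqqqqqqZmZh1QhEjRVVURXiIiJqqqqu7u7qYeKzMuqqqqqqqqpmZmHZUIRI0RVRFaIh3iJmZq7vMy6mIq8uqqqqqqqqqmZqph2VCESI0REV4mHd3iImrvMzMypmruqqqqqqqqqqqqqmIdlMiIiM0RXmZh3d3iau8zM3cuqqqqqqqqqqqqqqqqZiHZUMiIjNGiamYiHeJq8zLze7cuqqqqqqqqqqqqqqqmYh2VUMzNFaKqpmYd4m8zMvN//3LqqqqqqqqqqqqqqqZmIdmVURFV5qqqpmHeavMy73//9uqqqqqqqqqqqqqqqmYh3ZlVWZ4mqqqmYd3mry7vf//7LqqqqqqqqqqqpmqqZh3ZmVWeJmru6qph3eJqqq87//9u6qqqqqqqqqpmaqql2ZVVUV5qru7uqqYiIiZmqzv//7Lu7qqqqqqqpmZmrqXZERURGiqu7u7qqmYiImZq9///su7u6qqqqqqqZmaupdUM0RDV4qqqqqqqZmIiImrzv/+y7vMupmqqqqZmZq7qFMiRERGeJqqqqqpmYd3eavO//3Lu8y6mZqqqpmZmruoYxE1VVV4mqmaqqmZh2ZorN7/7bu7zMqZmqqq"/>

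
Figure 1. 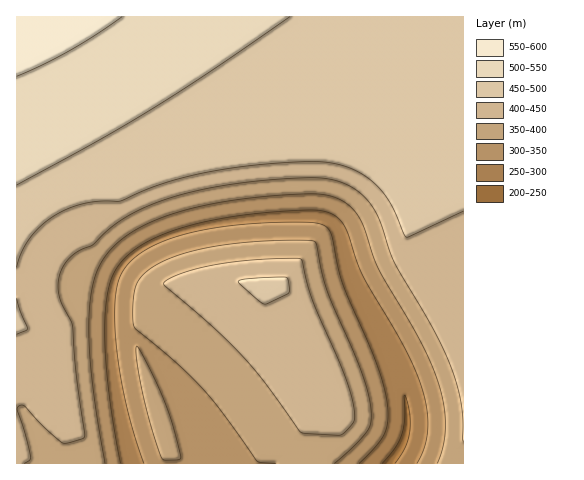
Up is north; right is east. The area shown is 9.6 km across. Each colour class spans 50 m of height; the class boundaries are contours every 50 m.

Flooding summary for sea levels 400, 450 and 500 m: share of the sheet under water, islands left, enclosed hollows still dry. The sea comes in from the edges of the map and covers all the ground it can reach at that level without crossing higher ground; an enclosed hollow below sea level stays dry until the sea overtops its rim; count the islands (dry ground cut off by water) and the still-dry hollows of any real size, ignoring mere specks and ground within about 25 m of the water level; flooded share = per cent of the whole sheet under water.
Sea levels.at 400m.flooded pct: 40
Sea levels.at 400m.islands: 1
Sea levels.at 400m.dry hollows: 0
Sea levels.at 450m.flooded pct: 60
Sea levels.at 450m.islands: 0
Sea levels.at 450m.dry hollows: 0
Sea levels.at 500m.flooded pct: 88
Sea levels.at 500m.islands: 0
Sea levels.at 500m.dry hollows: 0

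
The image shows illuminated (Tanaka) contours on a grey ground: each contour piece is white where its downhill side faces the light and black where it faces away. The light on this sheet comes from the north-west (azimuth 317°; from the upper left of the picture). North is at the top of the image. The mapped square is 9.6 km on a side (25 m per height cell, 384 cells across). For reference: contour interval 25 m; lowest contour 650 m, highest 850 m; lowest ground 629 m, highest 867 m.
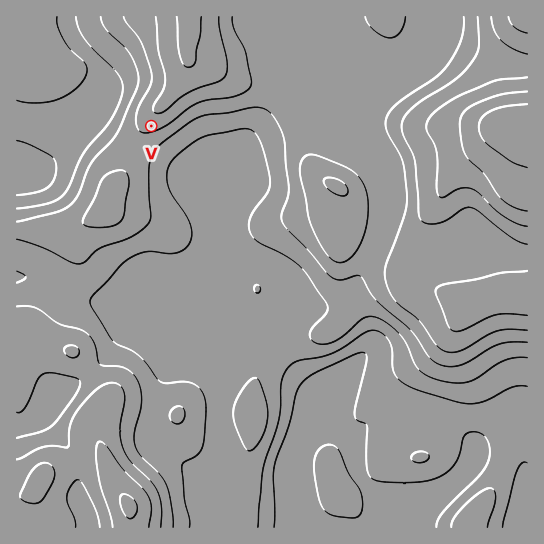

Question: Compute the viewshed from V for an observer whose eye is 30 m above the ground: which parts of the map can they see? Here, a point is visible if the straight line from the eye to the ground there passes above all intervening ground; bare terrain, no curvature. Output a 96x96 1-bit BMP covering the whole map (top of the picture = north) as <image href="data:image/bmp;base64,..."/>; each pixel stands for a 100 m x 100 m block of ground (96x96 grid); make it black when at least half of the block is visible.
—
<image width="96" height="96" href="data:image/bmp;base64,Qk2+BAAAAAAAAD4AAAAoAAAAYAAAAGAAAAABAAEAAAAAAIAEAAATCwAAEwsAAAIAAAAAAAAA////AAAAAAADgAACD+AAP8AD/AADgAAPD+AAP8AB/AADgAAeD+AAP+AA/gADAAH+D8AAf+AAfgABAA/+D4AAf+AAHwAAAB/8D4AAf+AAD4CAAB/8D4AAf+AAB8DAAD/8D8AAf+AAB8DAAD/8D+AAf/AAA+D/gH/4D+AAf/gAAeD/wH/4D+AAf/wAAPD/wP/wD+AAf/+AAPD/wP/gD+AAf//wAHD/wf/AD/AAf//8AAD/gf/AH/AAP///AAD/gf+AH/AAH//+AAAHgfwAH/AAB/8AAAABwfgAH/AAAAAAAAAAwfAAH/AAAAAAAAAA9/AAH/gAAAAAAAAAf+D+H/wAAAAAAAAAP+D///wAAAAAAAAAP/H///4AAAAAAAAAH/////4AAAAAAAAAH/////8AAAAAAAAAD/////4AAAAAAAAAD/////4AAAAAAAAAB/////4AAAAAAAAAB/////4AAAAwAAAAA/////4AAAB4AAAAA/////8AAAB8AAAAB/////8AAAB+AAAAH/////+AAAB+AAAA///////AAAB/AAAD///////+AAD/AAAP////////wAD/gAA/////////4AD/wAD/////////+AD/wAD//////////AH/4AD8AD///////gP/8AD4AB///////wf/8ADwAB///////4f/+ADAAA///////gf//gAAAAf/////+AP///8AAAP/////8AD///8AAAH/////8AA///8AAAD/////8AAP//8AAAB/////8AAH//8AAAAD////8AAD//8AAAAA////8AAA//8AAAAA////8AAAD/wAAAAA////8AAAAAAAAAAA////8AAAAAAAAAAB////+AAAAAAAAAAP////+AAAAACB4AA//////AAAAAD/8AH//////AAQAAD/+B///////gAYAAb//////////gAcAA7//////////AAeAD7//////////AAeAH7+B///////+AAfAHz8A///////+AA/APz8Af//////+AA/Afz8Af//////+AB/g/z+Af//////8AD///z/A///////8AD///z/g///////4AP///z/w///////wB////z/9///////gP////j/////////A/////j/////////H/////D////////+P////+D////////+f////+D////////+/////+D////////+/////+D//+/////+/////+D//8P////+/////+D//8H////+//////D//8B////+//////D//8A///////////j//8Af//////////D//+Af/+B///////D///Af/4A//////+D///g//gAf/////+D/////+AAP/////+D/////wAAH////////////AAAD////////////AAAB////////////AAAA////////////AAAAf///////////AAAAP/4/////////AAAAH/4P////////AAAAD/4D////////AAAAB/4A////////AAAAA/4AP/8="/>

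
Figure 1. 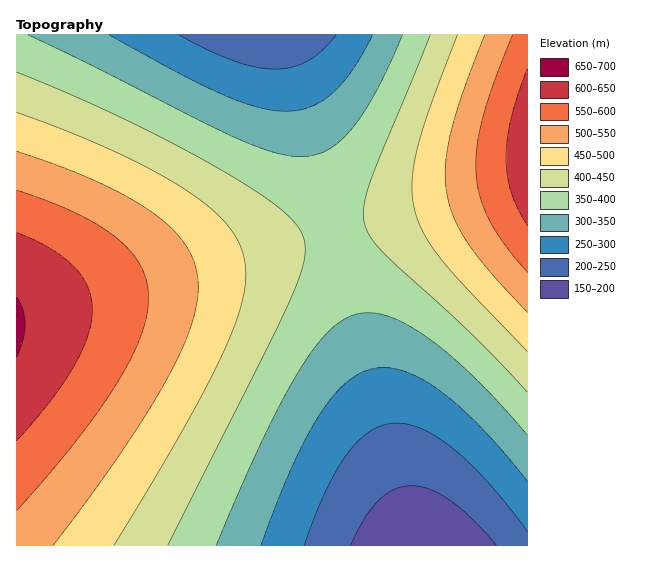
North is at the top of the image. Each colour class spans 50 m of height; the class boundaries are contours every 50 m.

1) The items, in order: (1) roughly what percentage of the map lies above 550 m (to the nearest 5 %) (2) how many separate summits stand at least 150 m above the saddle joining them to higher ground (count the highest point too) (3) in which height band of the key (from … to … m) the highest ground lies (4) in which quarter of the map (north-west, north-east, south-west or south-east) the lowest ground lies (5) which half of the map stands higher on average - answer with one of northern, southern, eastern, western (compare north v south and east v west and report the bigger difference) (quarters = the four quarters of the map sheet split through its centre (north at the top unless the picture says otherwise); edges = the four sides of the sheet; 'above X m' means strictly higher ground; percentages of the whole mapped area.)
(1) About 15 % of the map lies above 550 m.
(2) Counting only tops that stand 150 m proud, the map has 2 summits.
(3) The highest ground lies in the 650–700 m band.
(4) The lowest point lies in the south-east quarter of the map.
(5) The western half stands higher on average than the eastern half.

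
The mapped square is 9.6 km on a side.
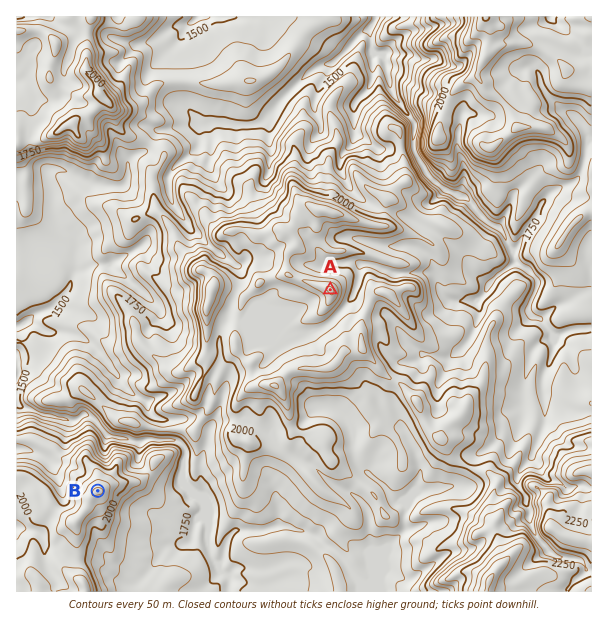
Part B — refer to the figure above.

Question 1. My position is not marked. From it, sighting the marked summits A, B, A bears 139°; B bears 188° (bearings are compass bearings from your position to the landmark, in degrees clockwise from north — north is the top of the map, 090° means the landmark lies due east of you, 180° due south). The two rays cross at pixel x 154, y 87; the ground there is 1620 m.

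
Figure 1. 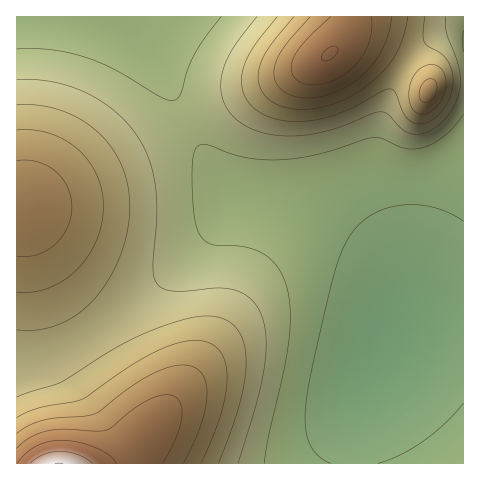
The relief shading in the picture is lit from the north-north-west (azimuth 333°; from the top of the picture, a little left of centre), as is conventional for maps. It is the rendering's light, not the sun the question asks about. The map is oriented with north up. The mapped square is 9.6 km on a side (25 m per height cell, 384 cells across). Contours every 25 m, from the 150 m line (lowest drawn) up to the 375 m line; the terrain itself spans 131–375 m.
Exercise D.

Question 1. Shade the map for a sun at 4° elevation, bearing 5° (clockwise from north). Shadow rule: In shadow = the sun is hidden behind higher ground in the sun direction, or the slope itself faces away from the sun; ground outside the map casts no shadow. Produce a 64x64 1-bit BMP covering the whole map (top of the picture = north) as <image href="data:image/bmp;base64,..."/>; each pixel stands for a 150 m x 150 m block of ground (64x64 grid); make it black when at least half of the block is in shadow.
<image width="64" height="64" href="data:image/bmp;base64,Qk0+AgAAAAAAAD4AAAAoAAAAQAAAAEAAAAABAAEAAAAAAAACAAATCwAAEwsAAAIAAAAAAAAA////AAAAAAAAAAAAAAAAAAAAAAAAAAAAAAAAAAAAAAAAAAAAAAAAAAAAAAAAAAAAAAAAAAAAAAAAAAAAAAAAAAAAAAAAAAAAAAAAAAAAAAAAAAAAAAAAAAAAAAAAAAAAAAAAAAAAAAAAAAAAAAAAAAAAAAAAAAAAAAAAAAAAAAAAAAAAAAAAAAAAAAAAAAAAAAAAAAAAAAAAAAAAAAAAAAAAAAAAAAAAAAAAAAAAAAAAAAAAAAAAAAAAAAAAAAAAAAAAAAAAAAAAAAAAAAAAAAAAAAAAAAAAAAAAAAAAAAAAAAAAAAAAAAAAAAAAAAAAAAAAAAAAAAAAAAAAAAAAAAAAAAAAAAAAAAAAAAAAAAAAAAAAAAAAAAAAAAAAAAAAAAAAAAAAAAAAAAAAAAAAAAAAAAAAAAAAAAAAAAAAAAAAAAAAAAAAAAAAAAAAAABAAAAAAABgAOAAAAAAAfgA8AAAAAAD/AHwAAAAAAf+AfAAAAAAD/8B+AAAAAAP/4H4AAAAAA//wfgAAAAAD//B/AAAAAAP/8H8AAAAAA//4PwAAAAAD//gPAAAAAAD/+AAAAAAAAH/4AAAAAAAAD/gAAAAAAAAA8AAAAAAAAAAAAAAAAAAAAAAAAAAAAAAAAAAAAAAAAAAAAAAAAAAAAAAAAAAAAAAAAAAAAAAAAAAAAAAAAAAAAAAAA=="/>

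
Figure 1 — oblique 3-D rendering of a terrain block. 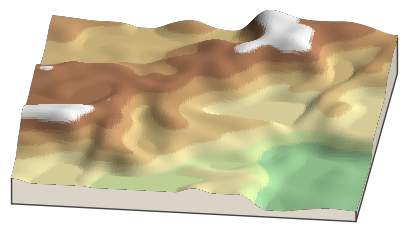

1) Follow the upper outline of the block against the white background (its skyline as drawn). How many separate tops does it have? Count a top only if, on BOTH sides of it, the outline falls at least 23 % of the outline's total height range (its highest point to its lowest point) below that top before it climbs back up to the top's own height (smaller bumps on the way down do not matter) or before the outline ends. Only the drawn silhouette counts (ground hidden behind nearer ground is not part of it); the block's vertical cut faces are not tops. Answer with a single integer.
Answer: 0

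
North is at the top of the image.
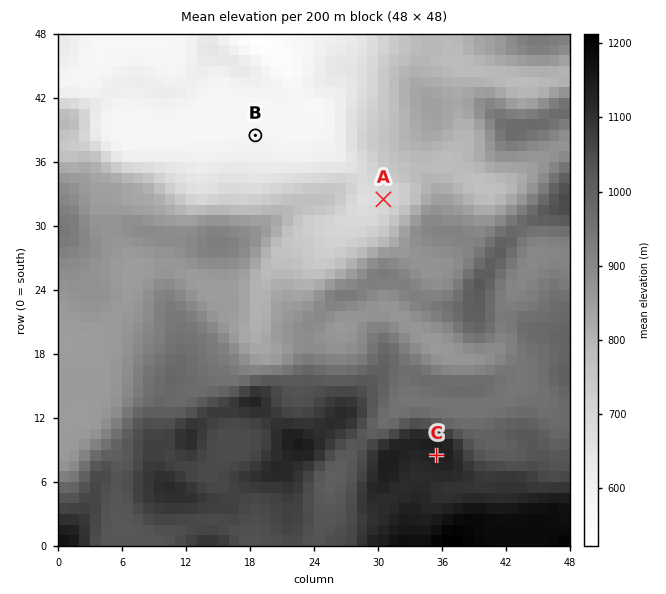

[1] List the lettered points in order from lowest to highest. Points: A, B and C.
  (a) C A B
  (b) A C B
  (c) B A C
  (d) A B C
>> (c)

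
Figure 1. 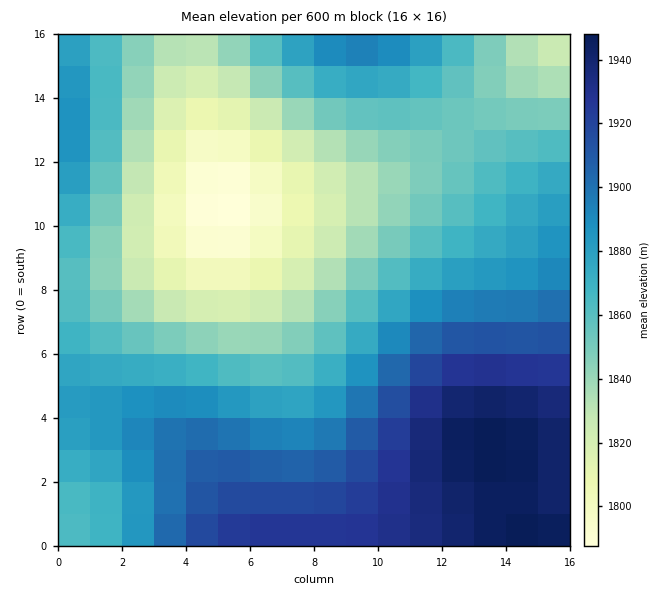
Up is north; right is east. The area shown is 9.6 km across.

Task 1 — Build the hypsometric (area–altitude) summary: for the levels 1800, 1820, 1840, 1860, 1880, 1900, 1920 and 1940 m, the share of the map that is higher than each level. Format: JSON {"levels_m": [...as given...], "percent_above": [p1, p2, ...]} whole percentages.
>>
{"levels_m": [1800, 1820, 1840, 1860, 1880, 1900, 1920, 1940], "percent_above": [96, 88, 76, 59, 40, 25, 16, 7]}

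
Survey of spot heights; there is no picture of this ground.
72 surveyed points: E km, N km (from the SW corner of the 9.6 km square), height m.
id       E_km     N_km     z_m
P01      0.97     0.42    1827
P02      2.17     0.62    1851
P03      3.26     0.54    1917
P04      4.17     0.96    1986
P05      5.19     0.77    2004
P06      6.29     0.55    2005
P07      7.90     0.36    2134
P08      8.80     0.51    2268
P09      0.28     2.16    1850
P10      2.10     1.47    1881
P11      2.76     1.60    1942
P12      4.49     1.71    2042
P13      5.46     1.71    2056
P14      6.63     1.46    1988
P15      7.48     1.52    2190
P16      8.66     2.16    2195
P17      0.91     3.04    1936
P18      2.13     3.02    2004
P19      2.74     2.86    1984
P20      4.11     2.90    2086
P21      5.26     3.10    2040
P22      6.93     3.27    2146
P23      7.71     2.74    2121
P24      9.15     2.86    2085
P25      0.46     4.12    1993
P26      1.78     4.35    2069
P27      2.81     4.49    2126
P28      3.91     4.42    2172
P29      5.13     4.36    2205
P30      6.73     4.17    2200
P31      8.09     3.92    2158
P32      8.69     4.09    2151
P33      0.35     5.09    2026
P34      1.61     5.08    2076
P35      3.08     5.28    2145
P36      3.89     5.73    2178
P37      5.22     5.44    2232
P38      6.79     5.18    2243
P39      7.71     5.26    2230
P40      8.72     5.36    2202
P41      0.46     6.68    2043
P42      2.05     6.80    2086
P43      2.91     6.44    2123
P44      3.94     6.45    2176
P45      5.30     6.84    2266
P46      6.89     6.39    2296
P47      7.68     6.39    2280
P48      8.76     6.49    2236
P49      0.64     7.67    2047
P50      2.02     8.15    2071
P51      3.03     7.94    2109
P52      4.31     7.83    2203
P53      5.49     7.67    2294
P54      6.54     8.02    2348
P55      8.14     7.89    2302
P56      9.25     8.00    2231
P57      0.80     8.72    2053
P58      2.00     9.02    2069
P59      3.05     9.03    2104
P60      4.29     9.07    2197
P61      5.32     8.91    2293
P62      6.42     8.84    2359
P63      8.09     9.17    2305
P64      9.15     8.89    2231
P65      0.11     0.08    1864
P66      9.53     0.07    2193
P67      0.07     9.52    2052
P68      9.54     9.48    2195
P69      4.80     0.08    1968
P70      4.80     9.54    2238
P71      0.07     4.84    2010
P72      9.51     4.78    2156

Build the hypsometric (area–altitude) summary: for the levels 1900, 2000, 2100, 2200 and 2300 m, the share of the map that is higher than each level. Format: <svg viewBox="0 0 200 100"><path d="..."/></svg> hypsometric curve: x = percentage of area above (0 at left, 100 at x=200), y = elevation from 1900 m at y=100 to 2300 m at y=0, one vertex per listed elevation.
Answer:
<svg viewBox="0 0 200 100"><path d="M186 100l-19-25-56-25-47-25-45-25"/></svg>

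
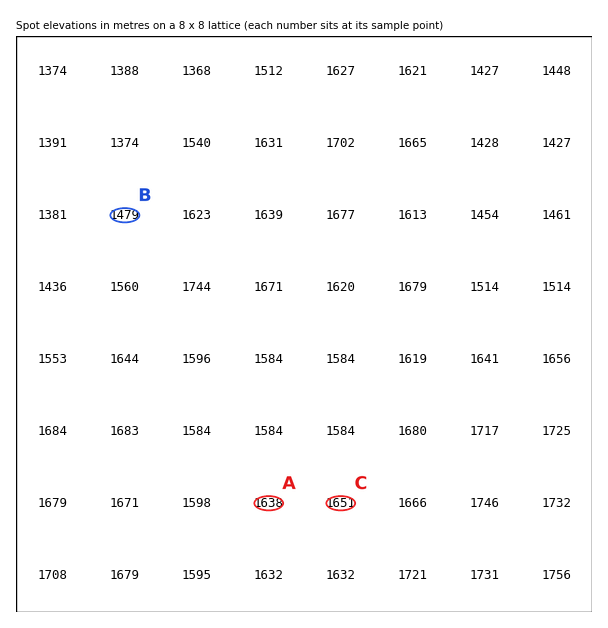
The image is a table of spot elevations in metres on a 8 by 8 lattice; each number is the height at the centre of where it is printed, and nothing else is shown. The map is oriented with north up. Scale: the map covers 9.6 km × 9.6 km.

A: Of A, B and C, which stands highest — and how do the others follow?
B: C A B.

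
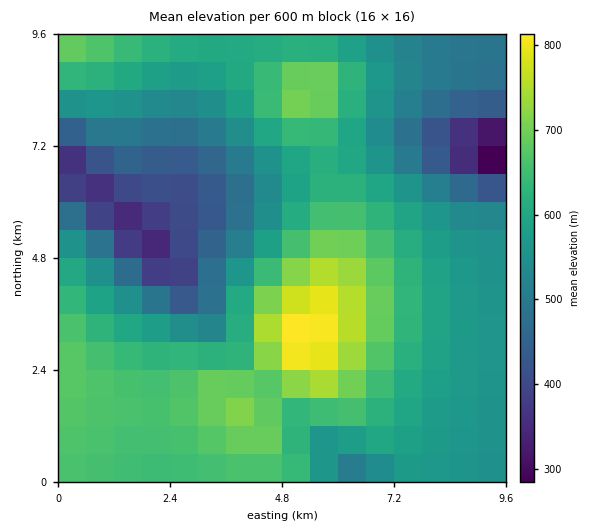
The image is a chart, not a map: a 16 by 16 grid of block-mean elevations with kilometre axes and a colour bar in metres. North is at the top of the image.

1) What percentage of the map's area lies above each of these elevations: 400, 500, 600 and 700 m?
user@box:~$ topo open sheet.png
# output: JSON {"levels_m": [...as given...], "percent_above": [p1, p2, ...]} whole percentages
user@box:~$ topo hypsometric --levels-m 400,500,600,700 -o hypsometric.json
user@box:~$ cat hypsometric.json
{"levels_m": [400, 500, 600, 700], "percent_above": [94, 79, 46, 9]}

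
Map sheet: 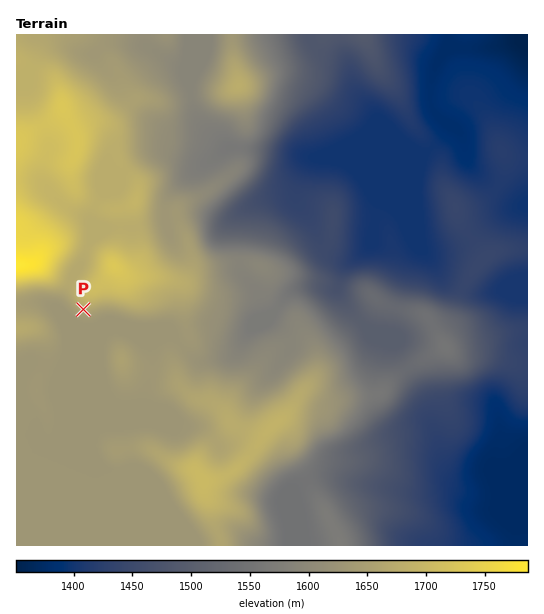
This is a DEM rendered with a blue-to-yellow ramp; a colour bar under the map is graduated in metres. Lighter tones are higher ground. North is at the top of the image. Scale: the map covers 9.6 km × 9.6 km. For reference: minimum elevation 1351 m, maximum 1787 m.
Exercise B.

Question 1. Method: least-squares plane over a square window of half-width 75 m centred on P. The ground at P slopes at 10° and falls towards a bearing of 197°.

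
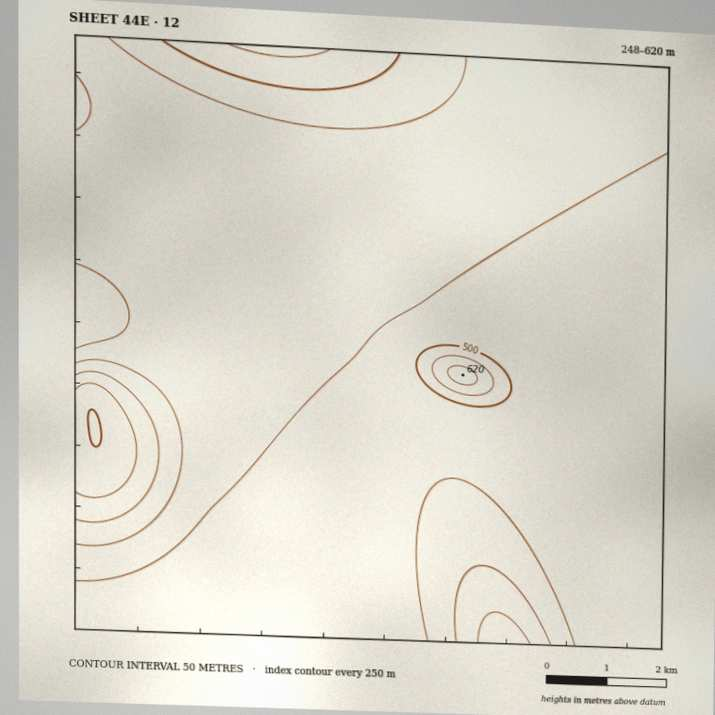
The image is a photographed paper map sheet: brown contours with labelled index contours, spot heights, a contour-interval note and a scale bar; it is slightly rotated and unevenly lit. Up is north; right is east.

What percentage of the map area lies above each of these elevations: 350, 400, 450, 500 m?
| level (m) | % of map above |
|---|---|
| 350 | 97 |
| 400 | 94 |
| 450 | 49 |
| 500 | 3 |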